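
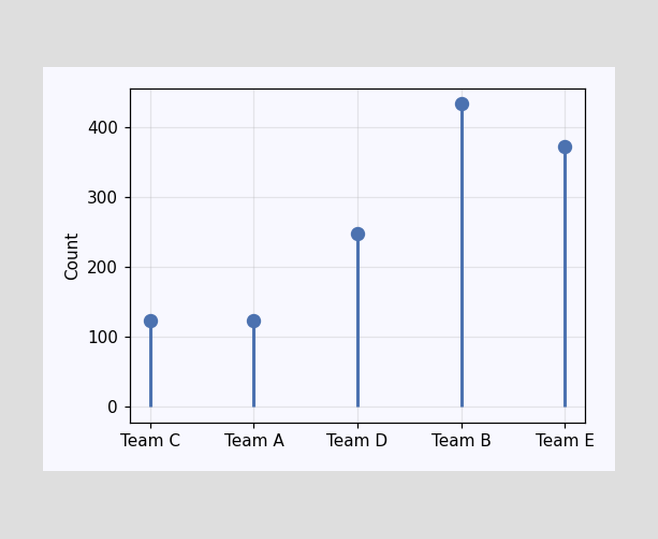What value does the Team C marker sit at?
124

The Team C marker sits at 124.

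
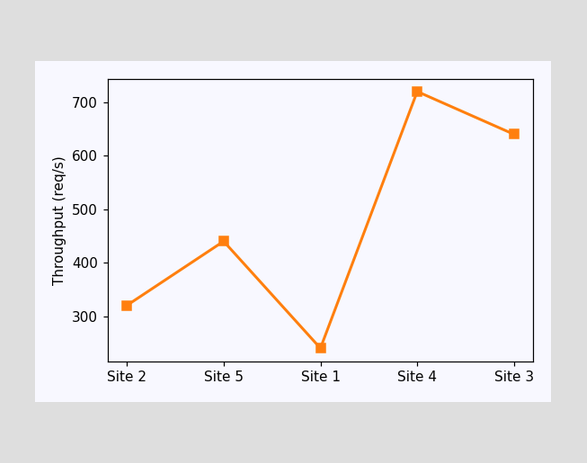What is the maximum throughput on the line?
The highest point is at Site 4, and reading across to the y-axis gives 720req/s.

720req/s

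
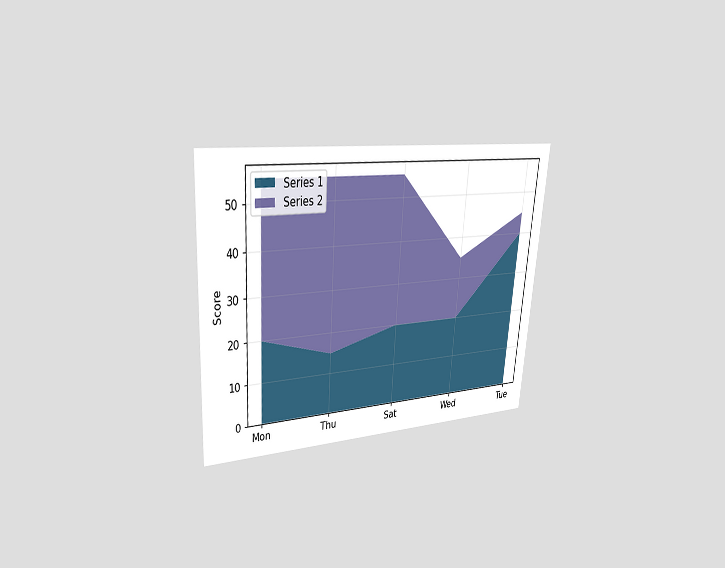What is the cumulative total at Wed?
The chart is tilted about 4° clockwise and viewed at a slight angle. The stacked total at Wed reaches 35.

35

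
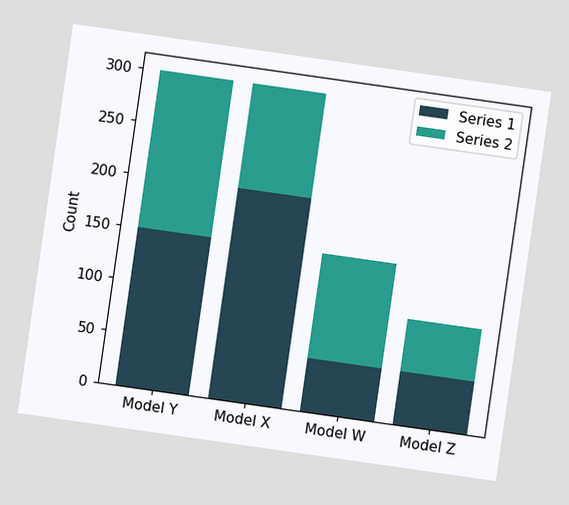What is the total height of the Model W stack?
150

The chart is tilted about 8° clockwise. The Model W stack's top reaches 150 on the y-axis.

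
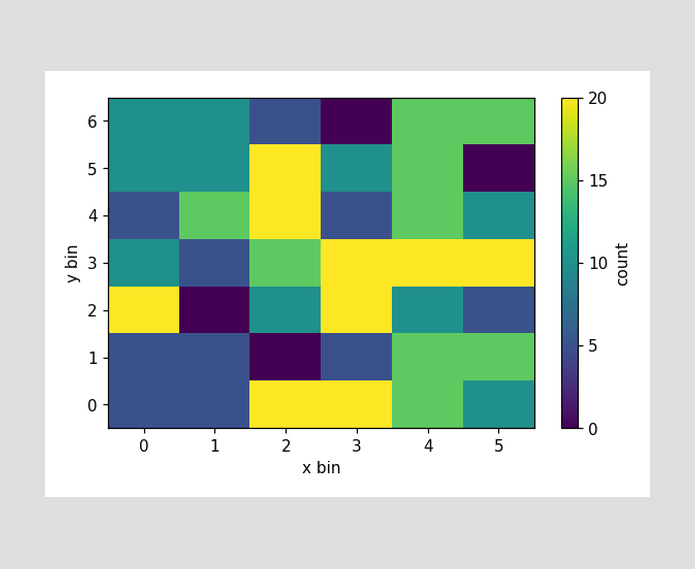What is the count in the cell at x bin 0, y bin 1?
Matching the cell (0, 1) against the colorbar gives 5.

5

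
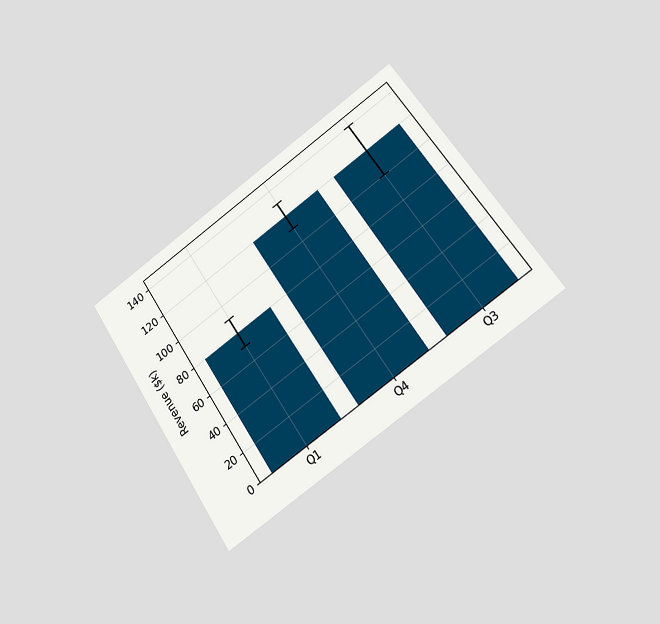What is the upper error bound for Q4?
$130k

The chart is tilted about 34° counter-clockwise and viewed at a slight angle. The Q4 bar's upper whisker reaches $130k.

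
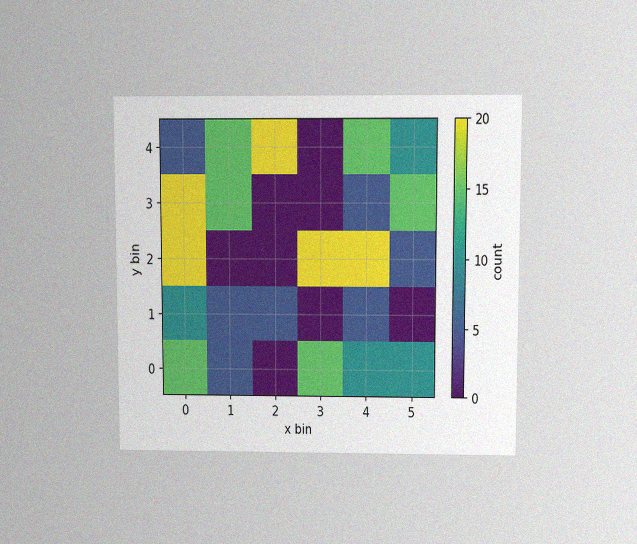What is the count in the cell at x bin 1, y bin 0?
5

The chart is viewed at a slight angle, with some photo noise. Matching the cell (1, 0) against the colorbar gives 5.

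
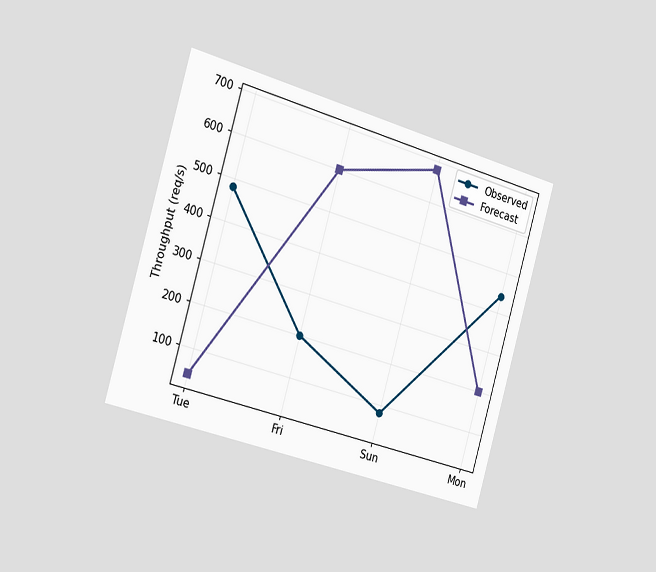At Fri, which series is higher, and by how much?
Forecast, by 400req/s

The chart is tilted about 16° clockwise and viewed slightly from the left. At Fri, Forecast sits above the other line by 400req/s.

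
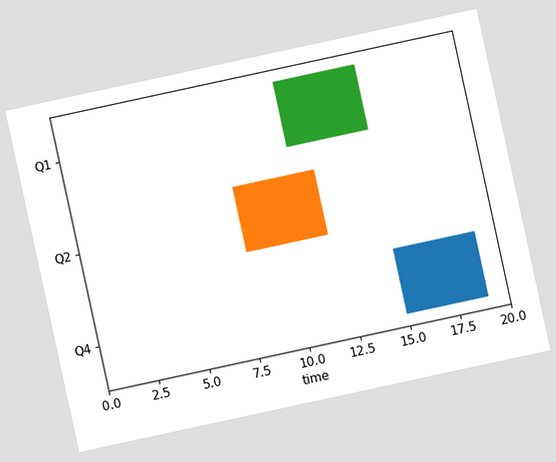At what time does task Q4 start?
15

The chart is tilted about 12° counter-clockwise. The Q4 bar begins at t=15.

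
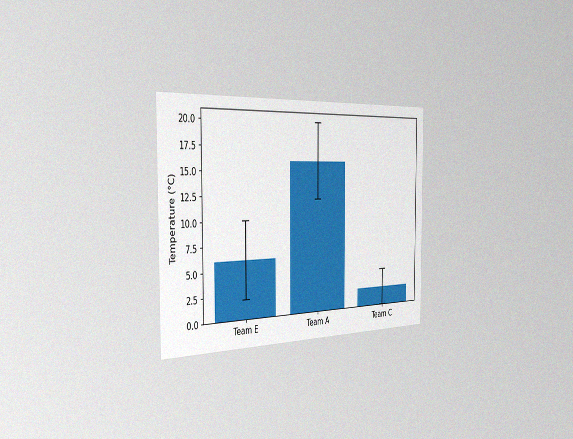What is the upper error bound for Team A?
20°C

The chart is viewed slightly from the left, with some photo noise. The Team A bar's upper whisker reaches 20°C.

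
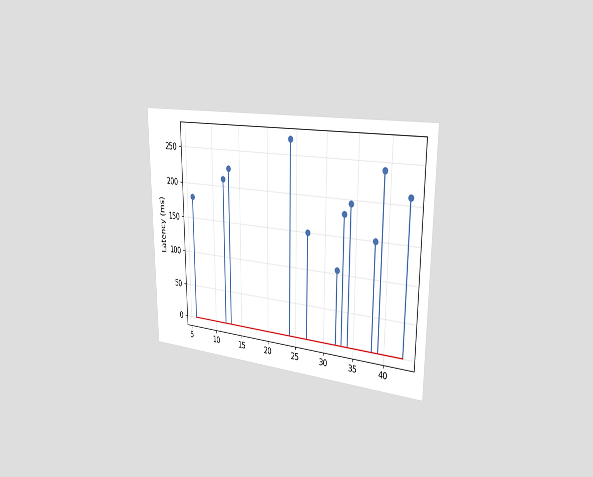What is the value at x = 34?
The chart is viewed slightly from the right. The stem at x=34 reaches 195ms.

195ms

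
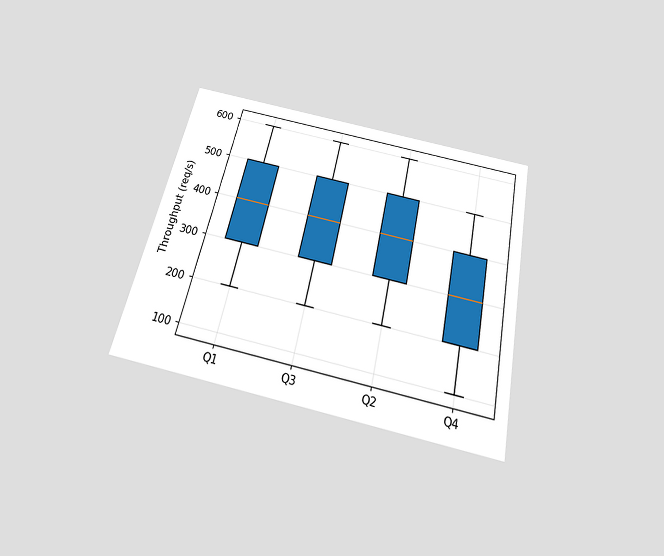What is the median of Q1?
400req/s

The chart is tilted about 12° clockwise and viewed slightly from below. The median line in the Q1 box sits at 400req/s.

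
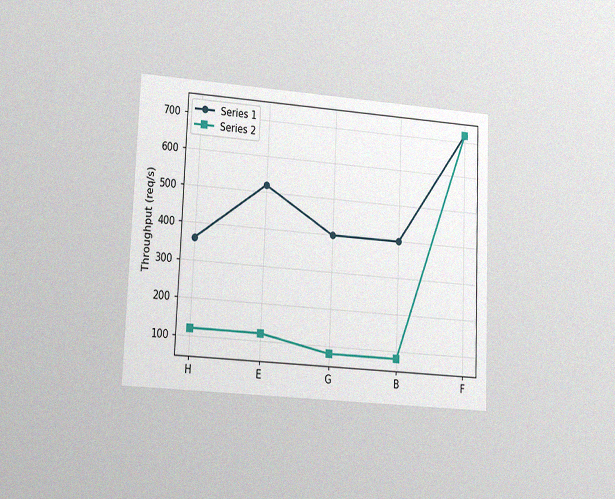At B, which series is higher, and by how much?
The chart is tilted about 2° clockwise and viewed at a slight angle, with some photo noise. At B, Series 1 sits above the other line by 320req/s.

Series 1, by 320req/s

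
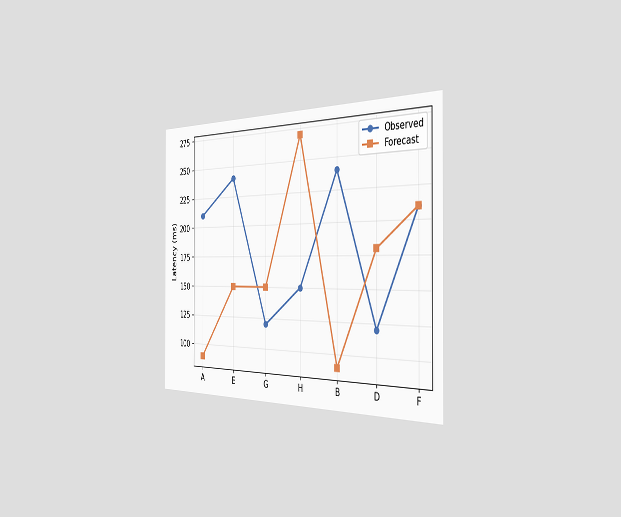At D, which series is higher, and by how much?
The chart is viewed slightly from the right. At D, Forecast sits above the other line by 60ms.

Forecast, by 60ms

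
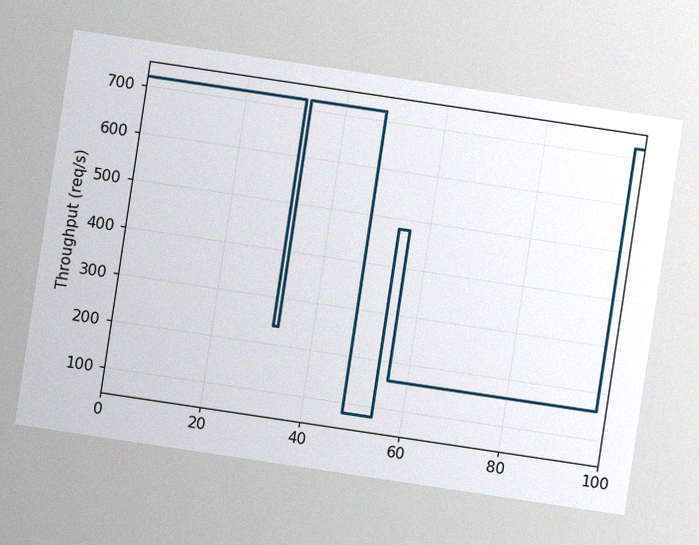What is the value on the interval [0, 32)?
720req/s

The chart is tilted about 8° clockwise, with some photo noise. On [0, 32) the step sits at 720req/s.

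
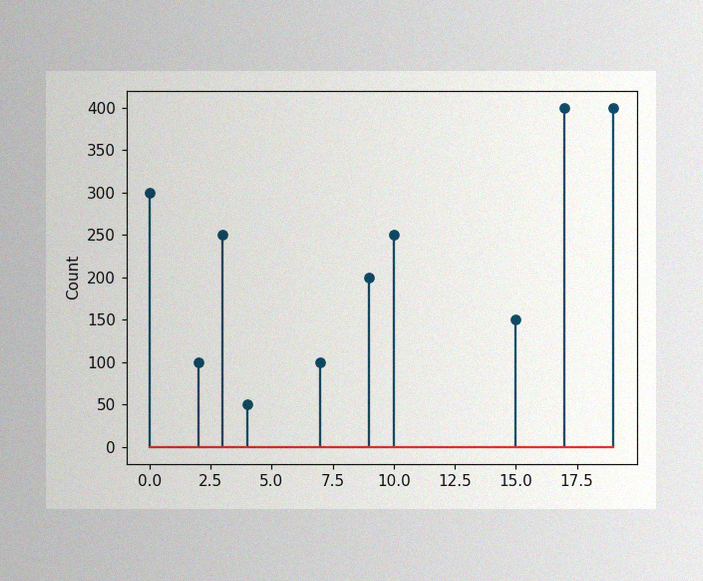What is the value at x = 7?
100

The image has some photo noise and uneven lighting. The stem at x=7 reaches 100.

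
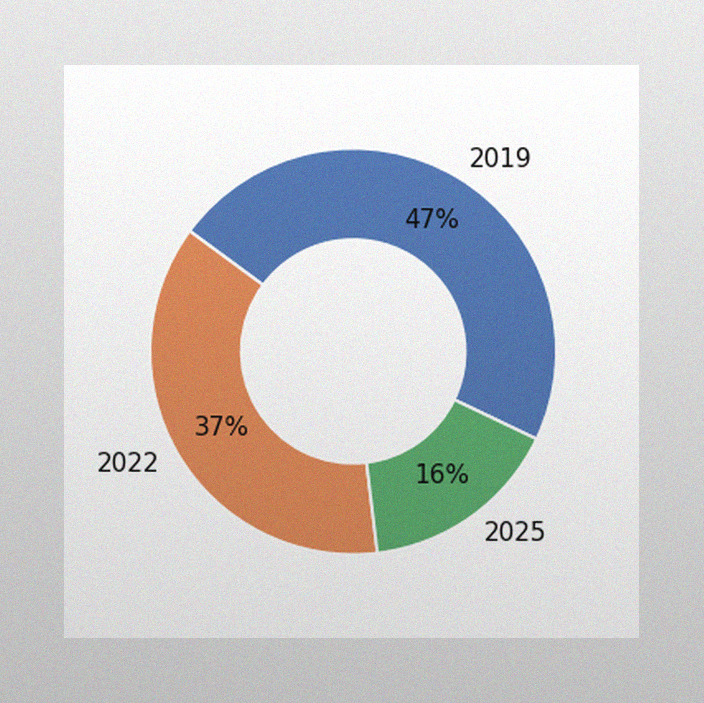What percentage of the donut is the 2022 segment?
37%

The image has some photo noise and uneven lighting. The 2022 segment takes up 37% of the ring.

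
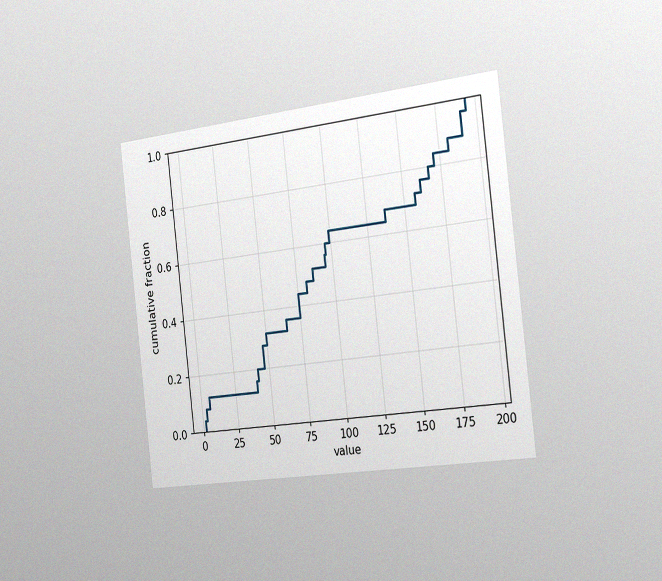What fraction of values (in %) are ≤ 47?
28%

The chart is tilted about 7° counter-clockwise and viewed slightly from the right, with some photo noise. At x=47 the ECDF step is at 28%.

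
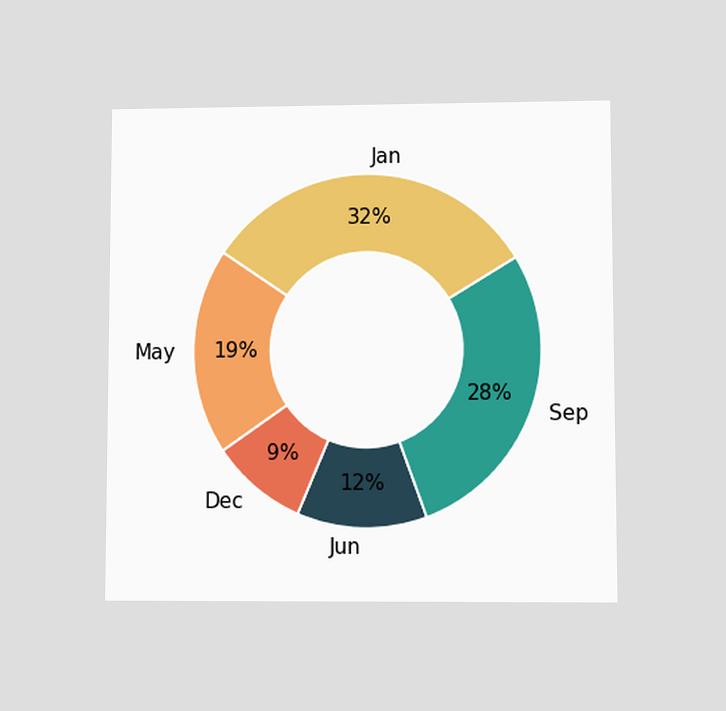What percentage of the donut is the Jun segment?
The chart is viewed at a slight angle. The Jun segment takes up 12% of the ring.

12%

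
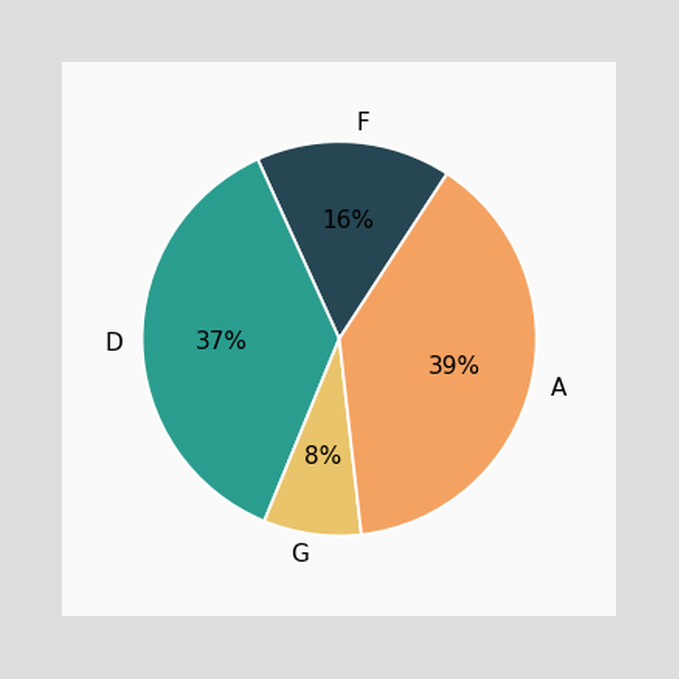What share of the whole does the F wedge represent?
The F slice takes up 16% of the pie.

16%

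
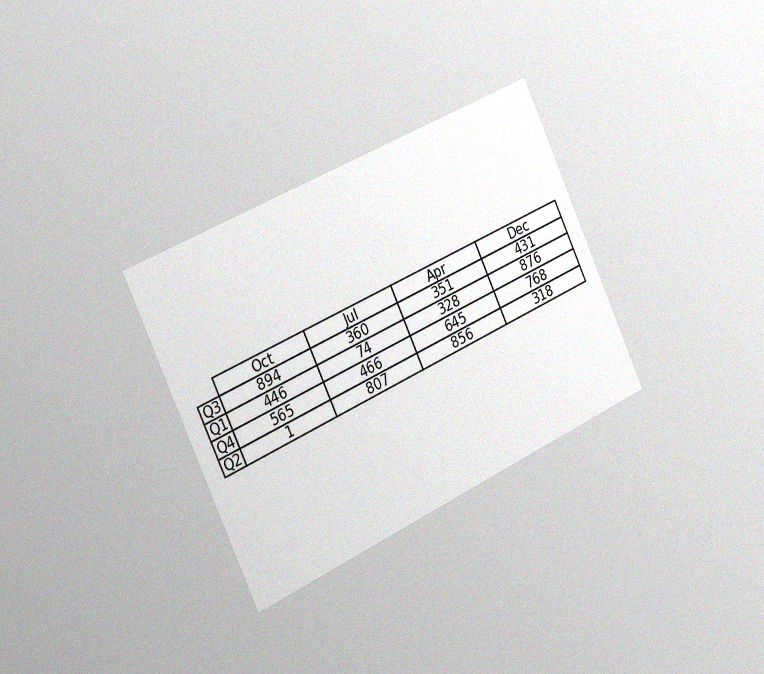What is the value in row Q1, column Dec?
876

The chart is tilted about 25° counter-clockwise and viewed slightly from the left, with some photo noise. The (Q1, Dec) cell reads 876.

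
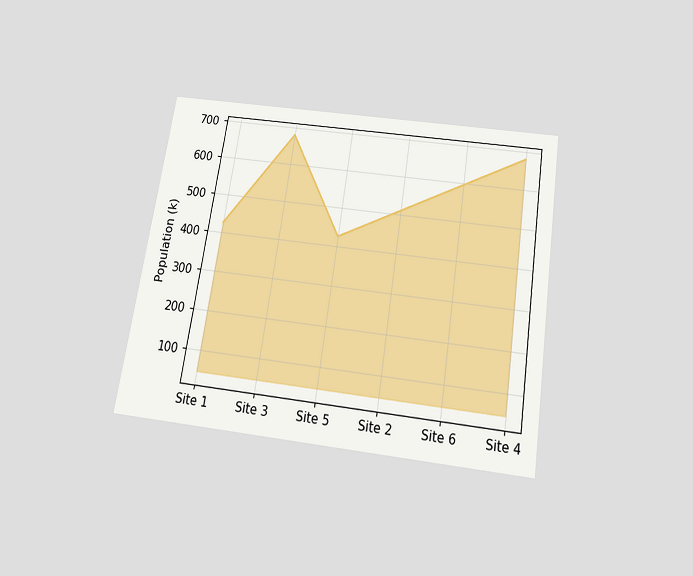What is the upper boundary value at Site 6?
The chart is tilted about 9° clockwise and viewed slightly from below. At Site 6 the upper boundary is at 595k.

595k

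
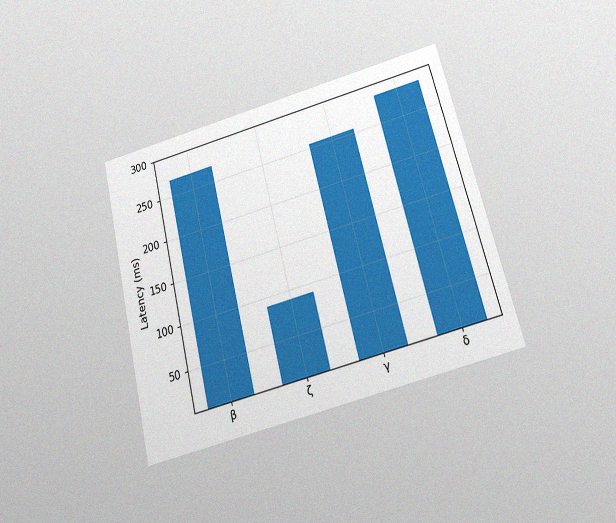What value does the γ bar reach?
The chart is tilted about 14° counter-clockwise and viewed slightly from below, with some photo noise. Reading along the chart's y-axis, the γ bar reaches 255ms.

255ms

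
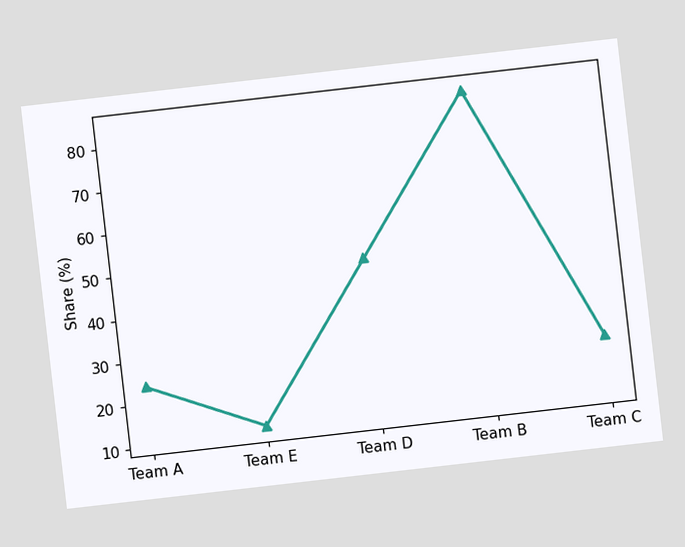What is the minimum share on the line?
The chart is tilted about 7° counter-clockwise. The lowest point is at Team E, and reading across to the y-axis gives 12%.

12%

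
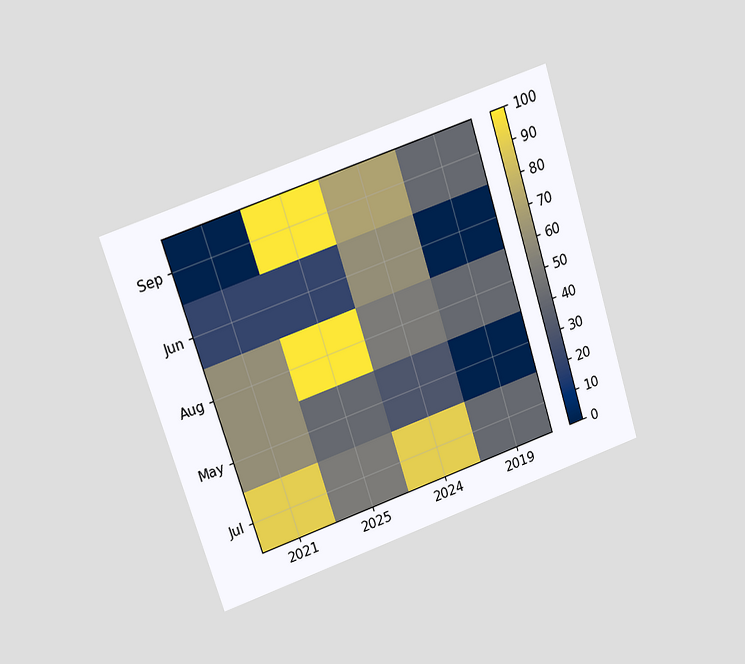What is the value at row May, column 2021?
The chart is tilted about 18° counter-clockwise and viewed at a slight angle. Matching cell (May, 2021) against the colorbar gives 60.

60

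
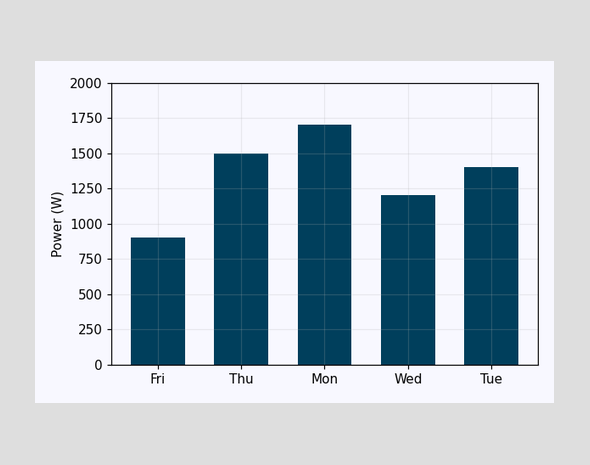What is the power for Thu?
1500W

Reading along the chart's y-axis, the Thu bar reaches 1500W.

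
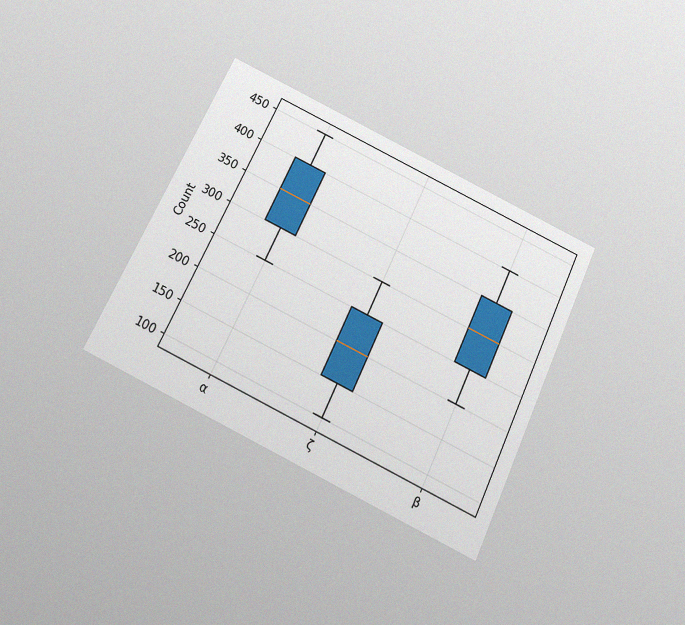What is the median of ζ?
The chart is tilted about 25° clockwise and viewed slightly from below, with some photo noise. The median line in the ζ box sits at 200.

200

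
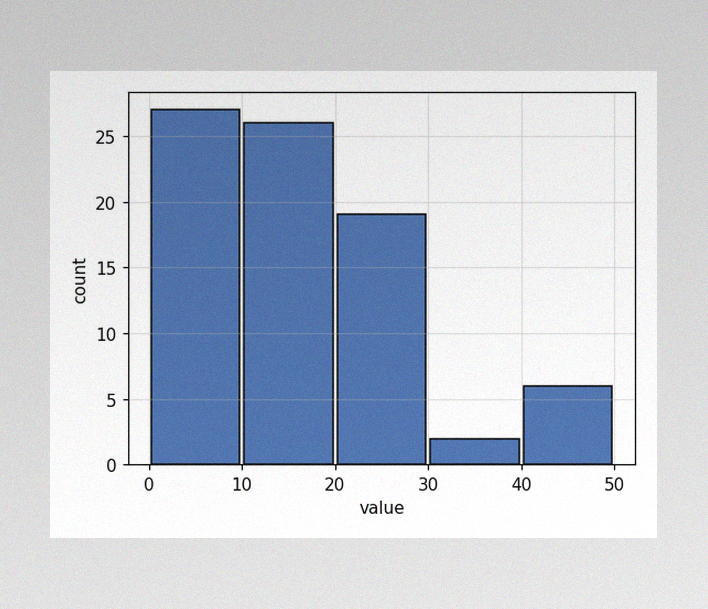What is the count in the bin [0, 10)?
The image has some photo noise and uneven lighting. The [0, 10) bin has height 27.

27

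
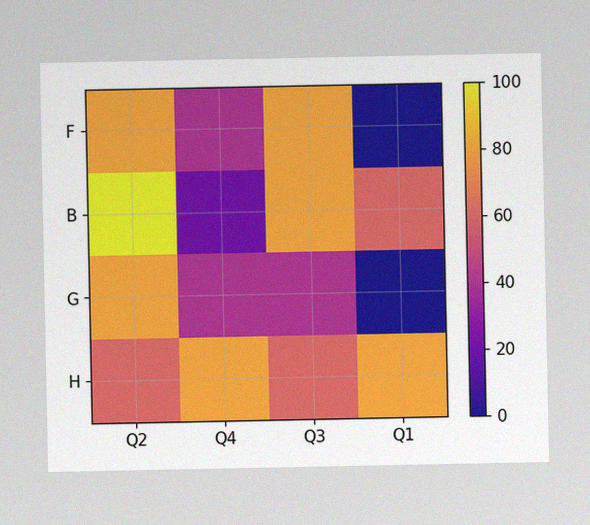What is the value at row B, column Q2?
100

The image has some photo noise and uneven lighting. Matching cell (B, Q2) against the colorbar gives 100.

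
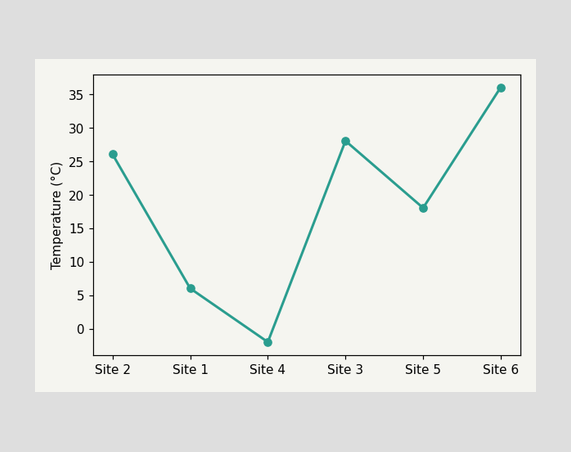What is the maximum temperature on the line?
36°C

The highest point is at Site 6, and reading across to the y-axis gives 36°C.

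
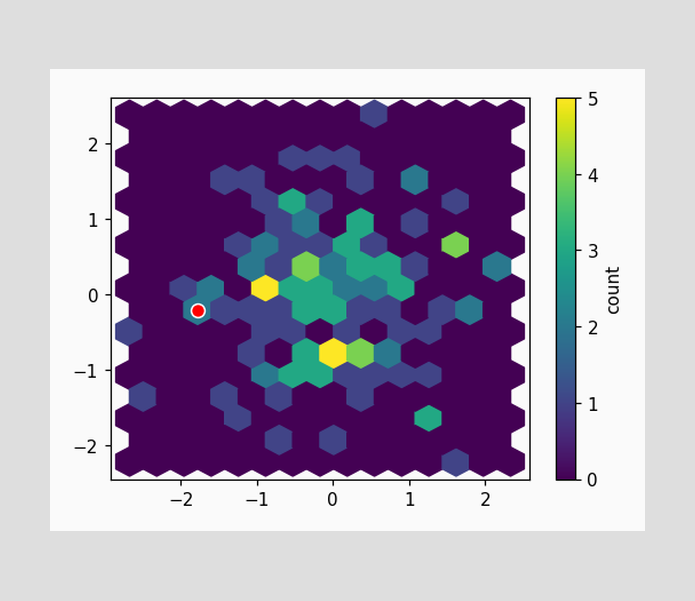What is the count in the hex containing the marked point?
2

The marked hex reads 2 on the colorbar.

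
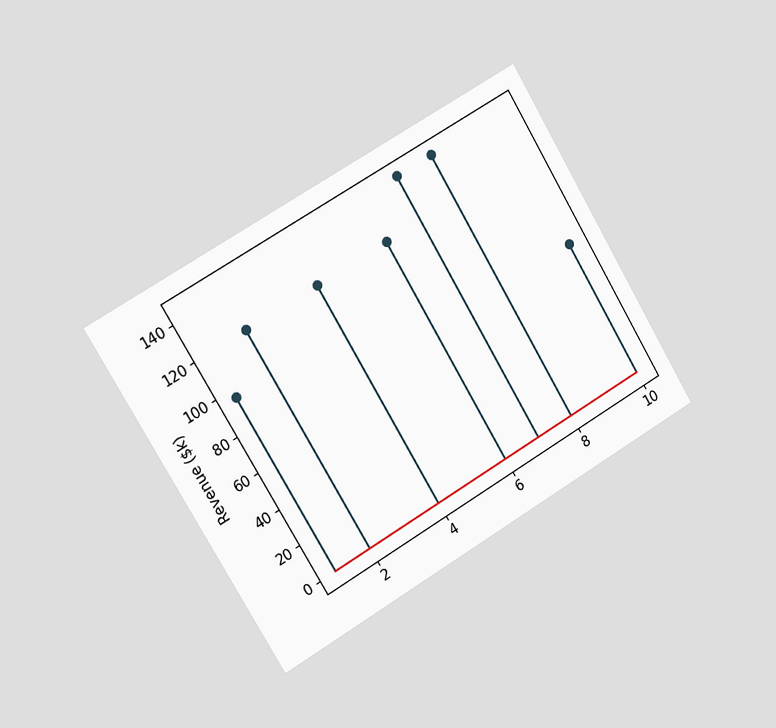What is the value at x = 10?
The chart is tilted about 31° counter-clockwise and viewed slightly from the left. The stem at x=10 reaches $72k.

$72k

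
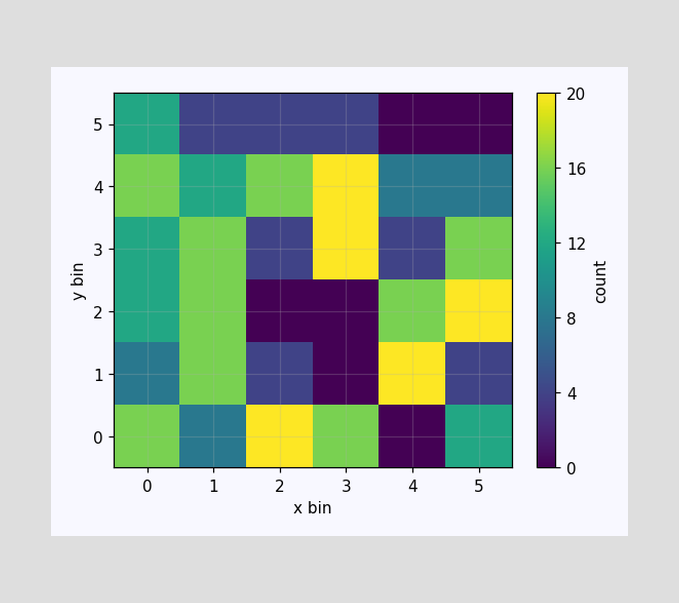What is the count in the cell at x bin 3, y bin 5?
4

Matching the cell (3, 5) against the colorbar gives 4.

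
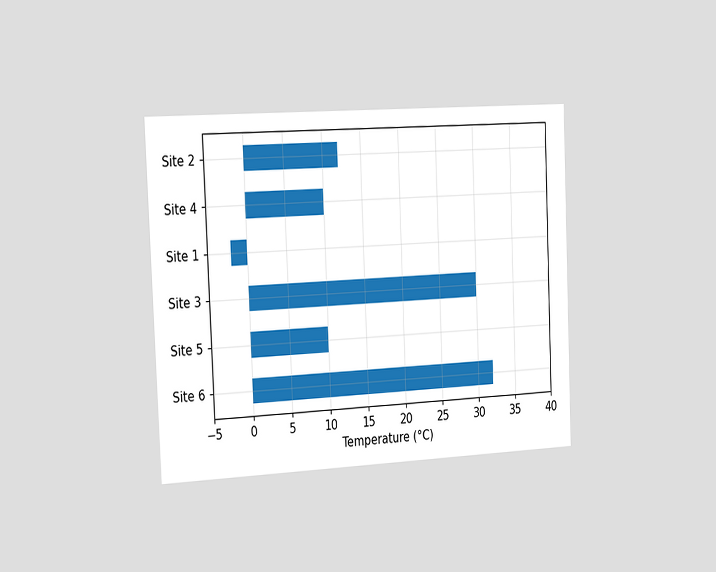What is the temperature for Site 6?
The chart is tilted about 2° counter-clockwise and viewed slightly from the left. Reading along the chart's x-axis, the Site 6 bar reaches 32°C.

32°C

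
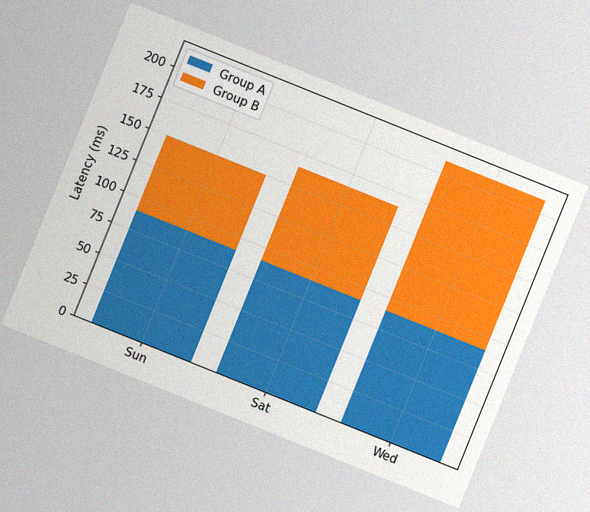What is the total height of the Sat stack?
165ms

The chart is tilted about 22° clockwise, with some photo noise. The Sat stack's top reaches 165ms on the y-axis.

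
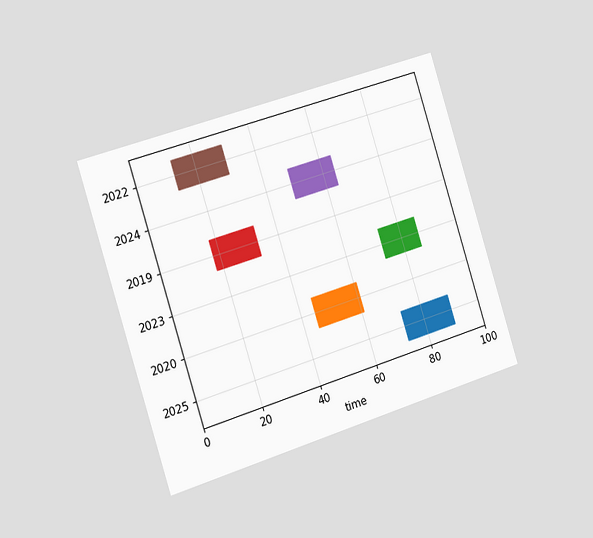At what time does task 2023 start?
73

The chart is tilted about 17° counter-clockwise and viewed slightly from the left. The 2023 bar begins at t=73.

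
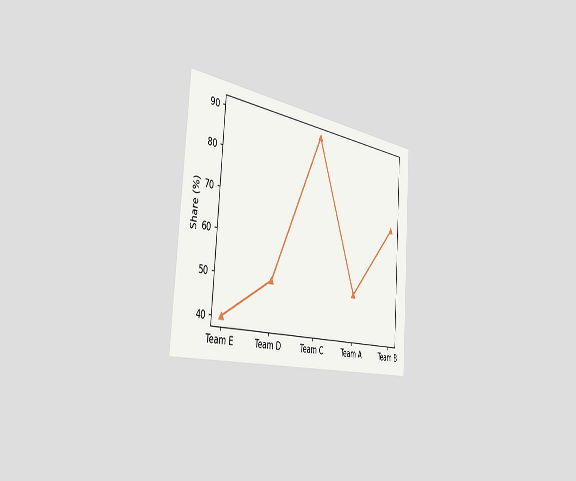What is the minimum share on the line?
The chart is tilted about 4° clockwise and viewed slightly from the left. The lowest point is at Team E, and reading across to the y-axis gives 40%.

40%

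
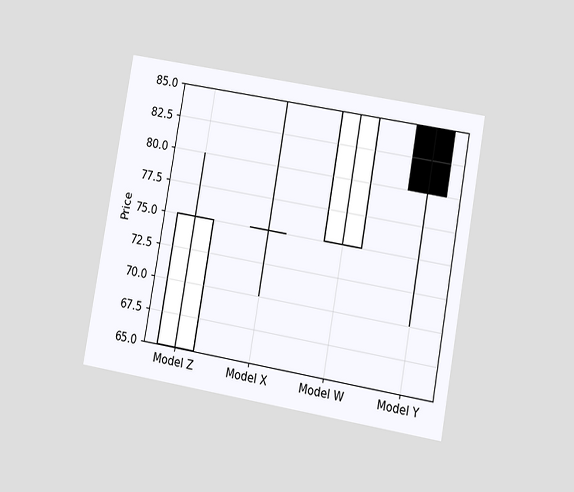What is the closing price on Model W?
85

The chart is tilted about 10° clockwise and viewed at a slight angle. The Model W candle closes at 85.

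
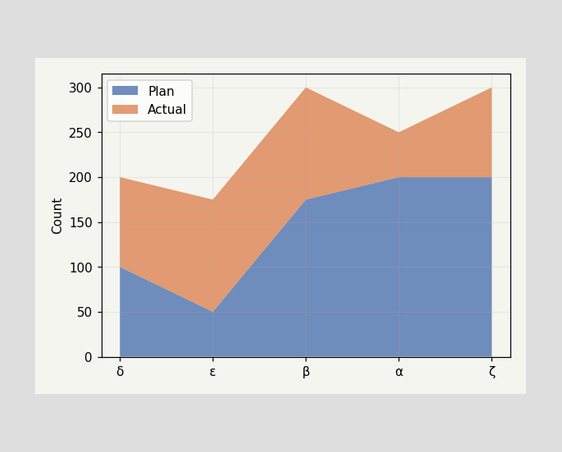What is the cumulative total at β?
300

The stacked total at β reaches 300.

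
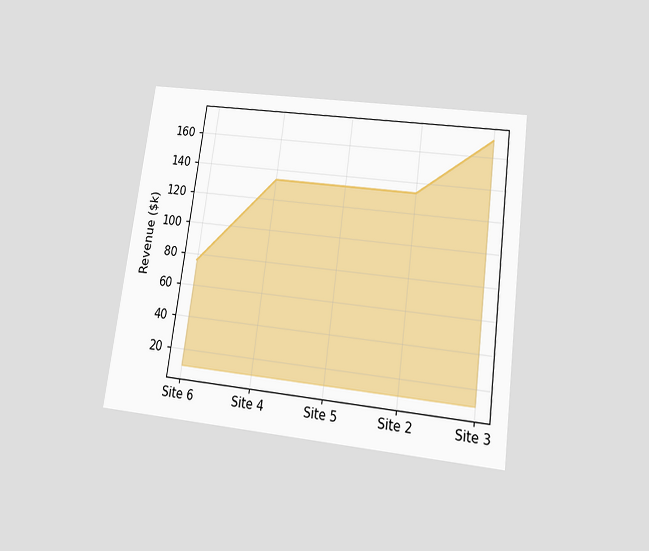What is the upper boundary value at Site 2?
The chart is tilted about 8° clockwise and viewed slightly from below. At Site 2 the upper boundary is at $133k.

$133k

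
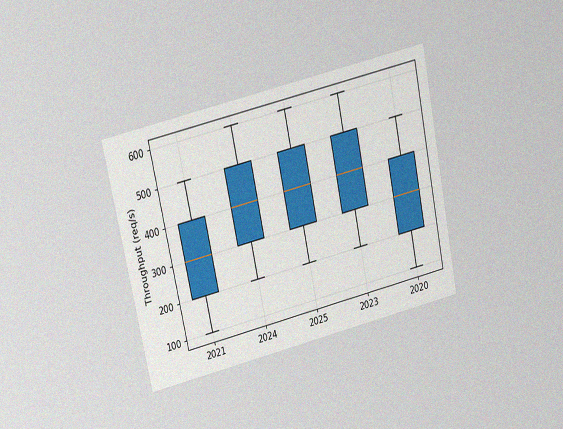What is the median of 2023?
The chart is tilted about 12° counter-clockwise and viewed slightly from above, with some photo noise. The median line in the 2023 box sits at 400req/s.

400req/s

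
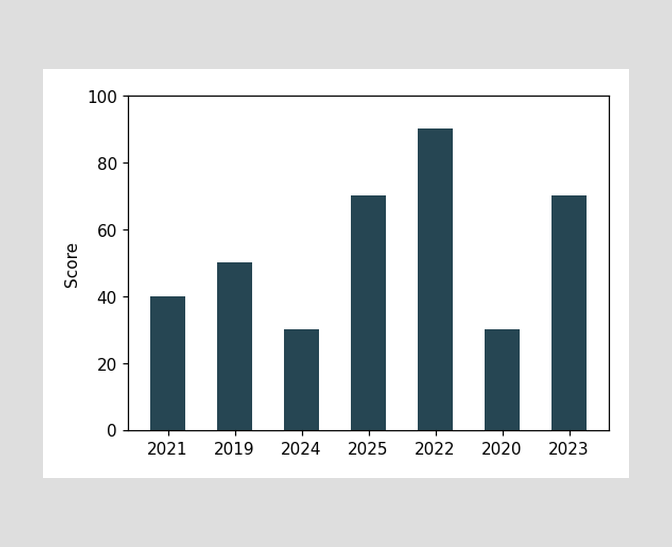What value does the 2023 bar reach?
Reading along the chart's y-axis, the 2023 bar reaches 70.

70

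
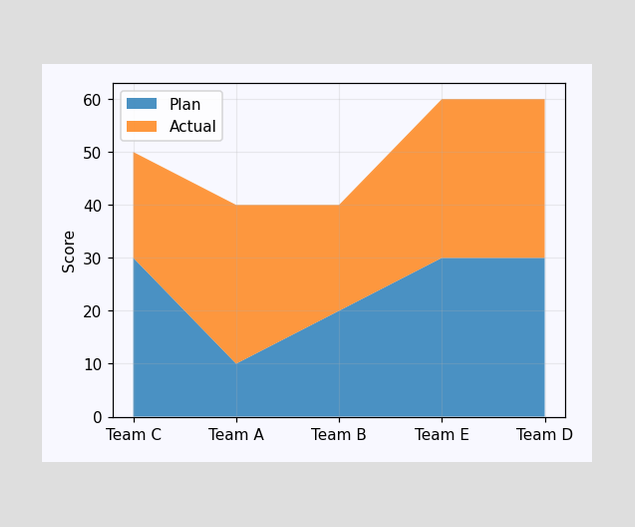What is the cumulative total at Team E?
60

The stacked total at Team E reaches 60.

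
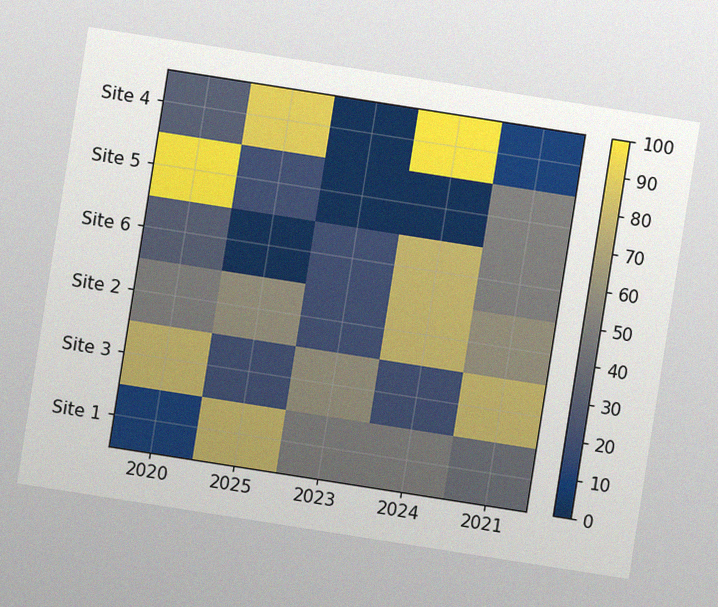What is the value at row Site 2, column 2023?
20

The chart is tilted about 9° clockwise, with some photo noise. Matching cell (Site 2, 2023) against the colorbar gives 20.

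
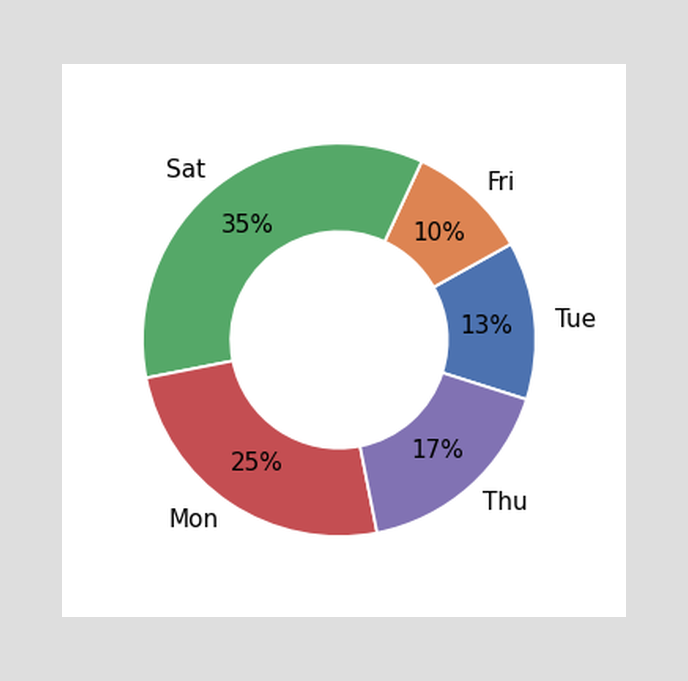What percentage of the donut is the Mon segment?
The Mon segment takes up 25% of the ring.

25%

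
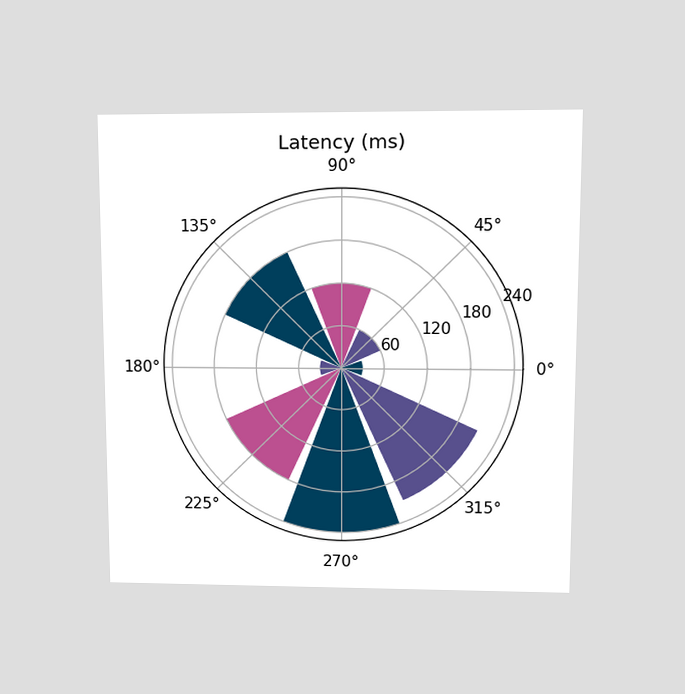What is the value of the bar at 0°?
30ms

The chart is viewed at a slight angle. The bar at 0° reaches 30ms on the radial axis.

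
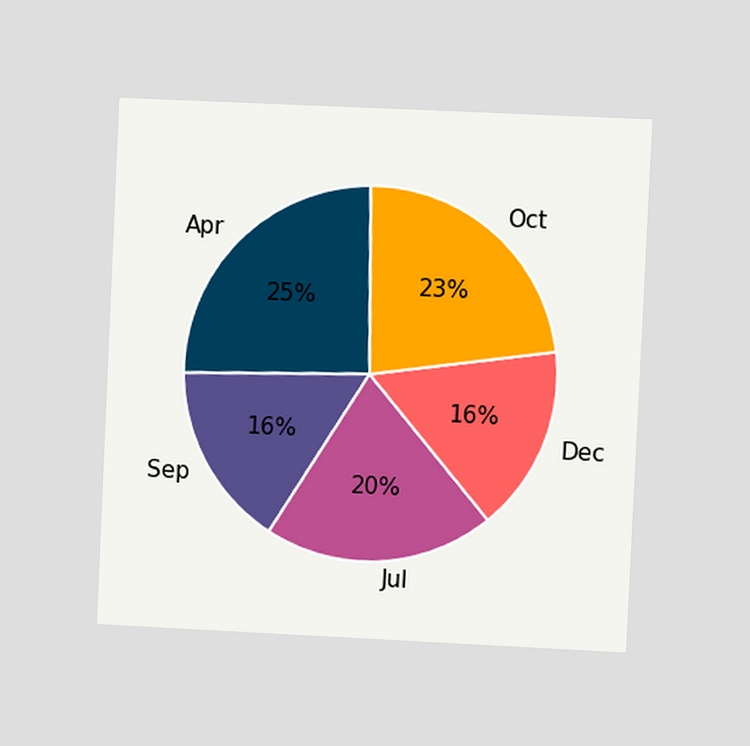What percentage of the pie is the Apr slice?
25%

The chart is tilted about 3° clockwise and viewed at a slight angle. The Apr slice takes up 25% of the pie.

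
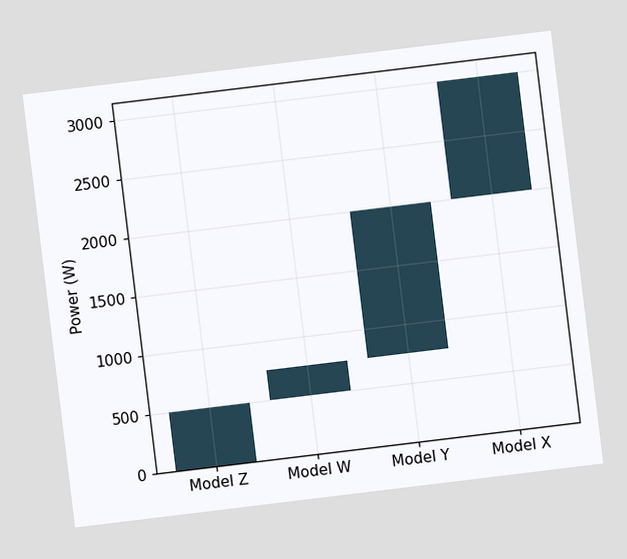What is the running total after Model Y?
The chart is tilted about 7° counter-clockwise. After Model Y the running total reaches 2000W.

2000W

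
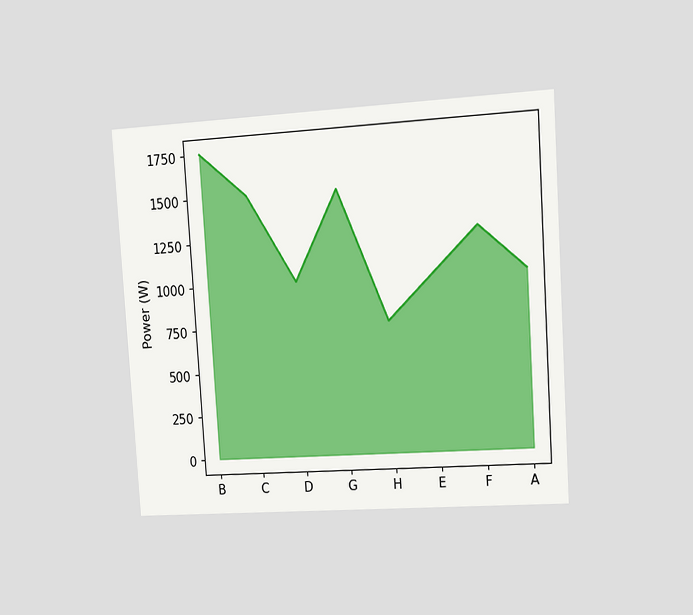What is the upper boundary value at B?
1750W

The chart is tilted about 4° counter-clockwise and viewed at a slight angle. At B the upper boundary is at 1750W.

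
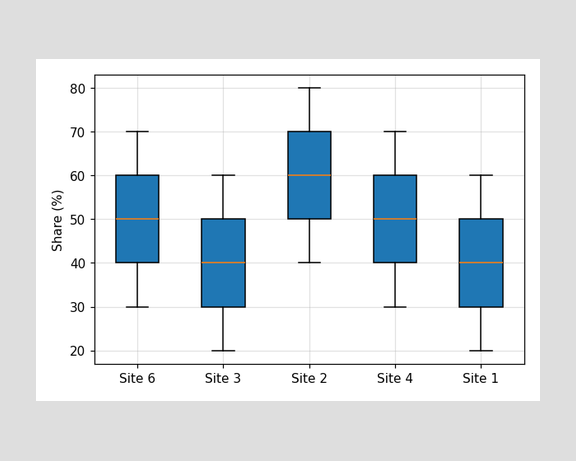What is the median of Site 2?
60%

The median line in the Site 2 box sits at 60%.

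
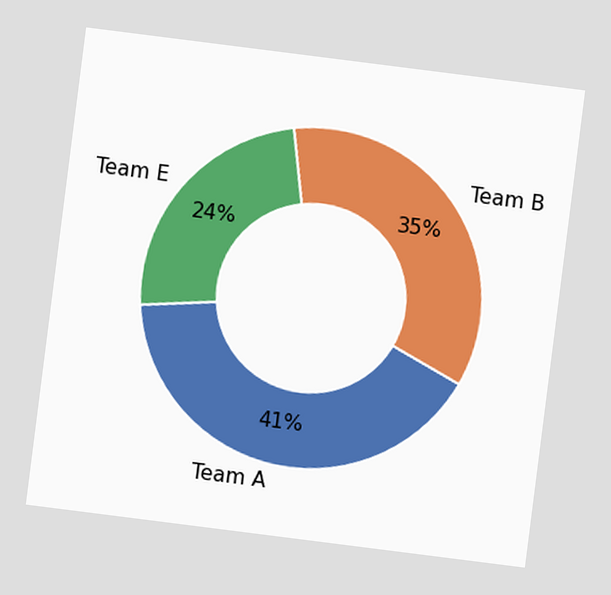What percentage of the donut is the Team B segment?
The chart is tilted about 7° clockwise. The Team B segment takes up 35% of the ring.

35%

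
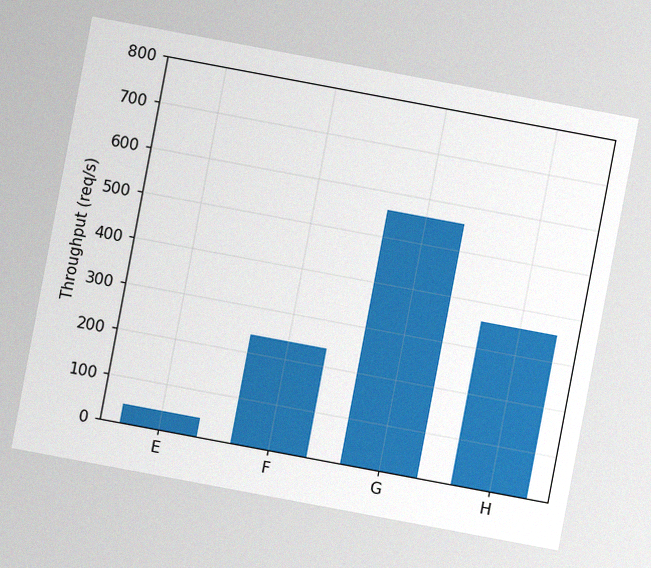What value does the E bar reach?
40req/s

The chart is tilted about 11° clockwise, with some photo noise. Reading along the chart's y-axis, the E bar reaches 40req/s.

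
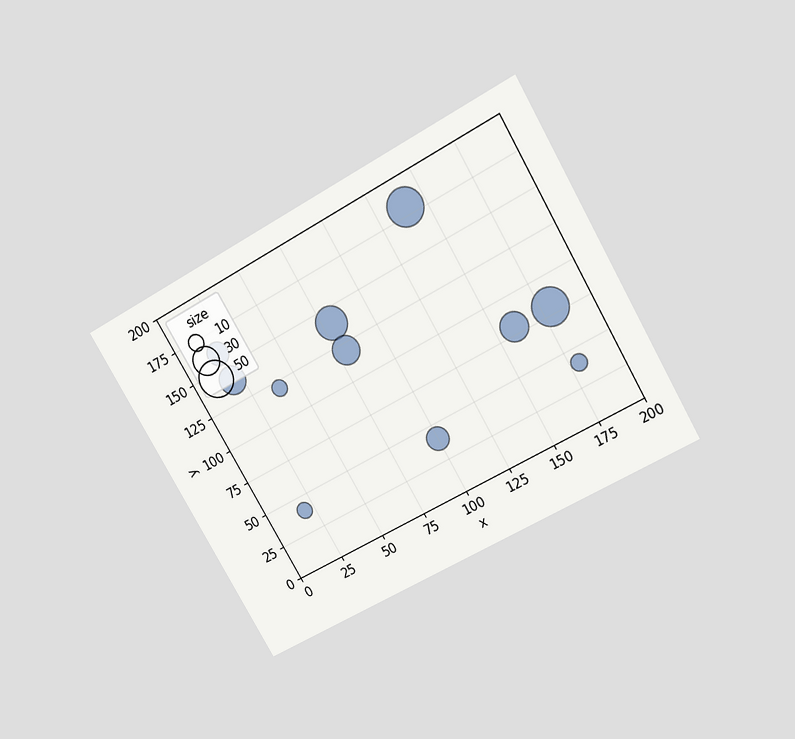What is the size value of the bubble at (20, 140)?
30

The chart is tilted about 30° counter-clockwise and viewed slightly from above. Matching the bubble at (20, 140) against the size legend gives 30.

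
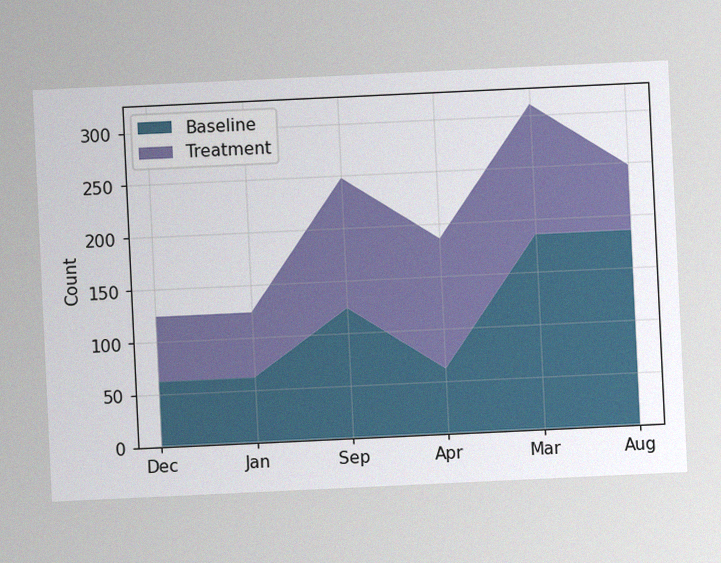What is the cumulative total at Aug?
248

The chart is tilted about 3° counter-clockwise, with some photo noise. The stacked total at Aug reaches 248.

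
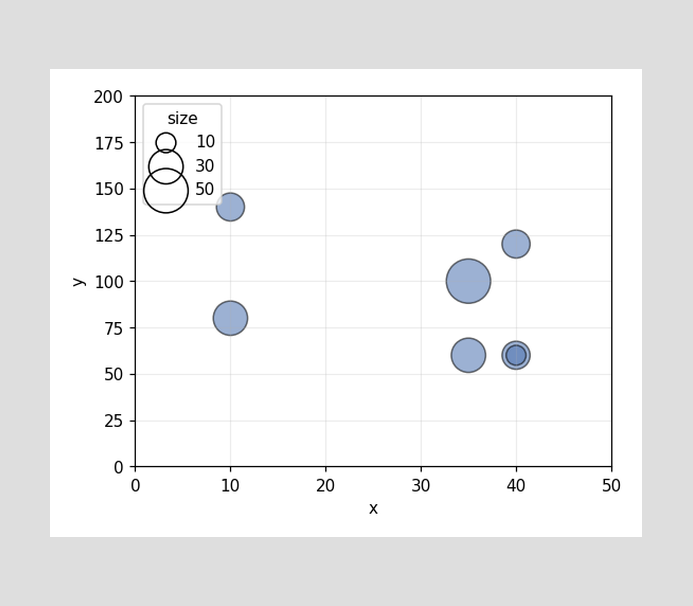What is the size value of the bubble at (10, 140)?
Matching the bubble at (10, 140) against the size legend gives 20.

20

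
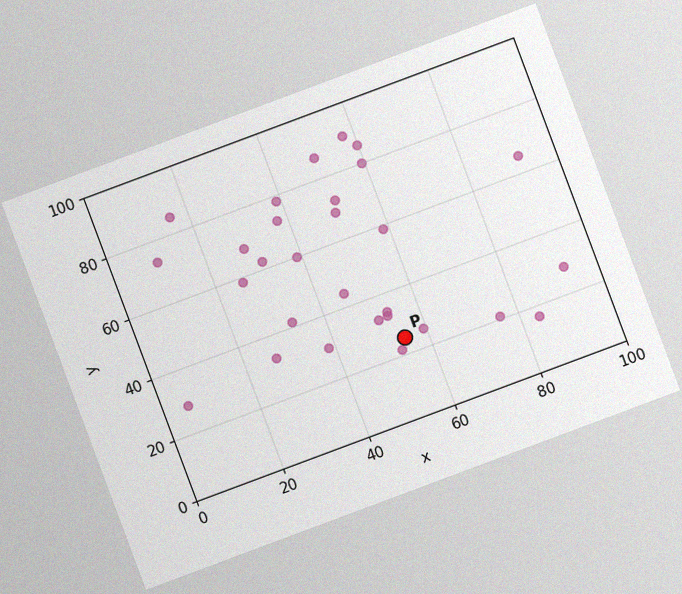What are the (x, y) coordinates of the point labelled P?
(55, 25)

The chart is tilted about 20° counter-clockwise, with some photo noise. Following the gridlines from P to each axis, P sits at (55, 25).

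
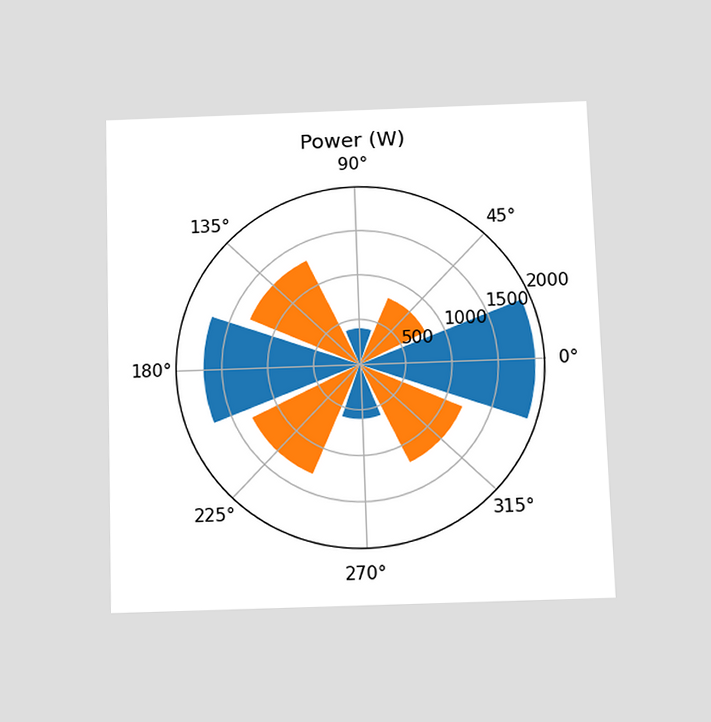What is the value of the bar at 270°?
600W

The chart is viewed slightly from below. The bar at 270° reaches 600W on the radial axis.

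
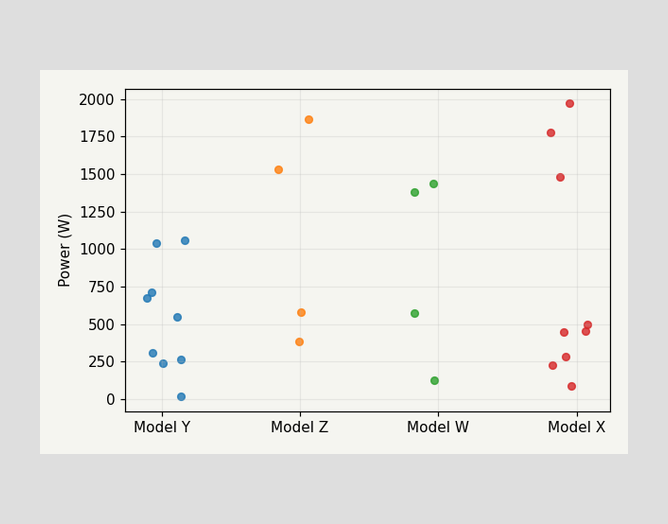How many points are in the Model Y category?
9

Counting the markers in the Model Y column gives 9.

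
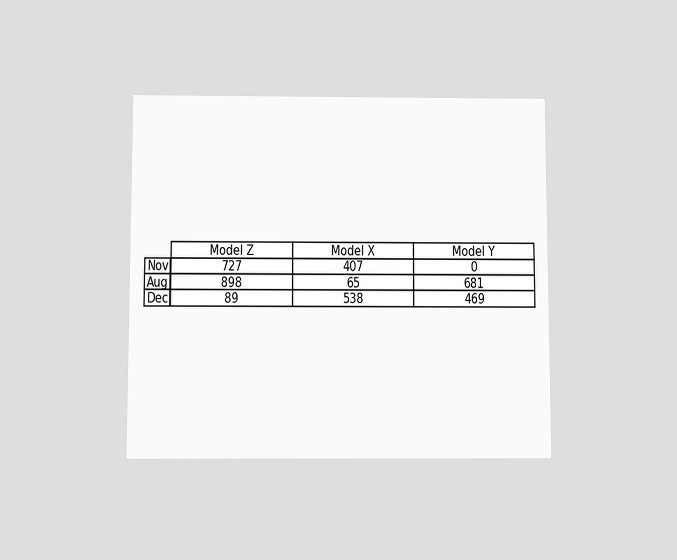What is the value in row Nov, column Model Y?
The chart is viewed slightly from below. The (Nov, Model Y) cell reads 0.

0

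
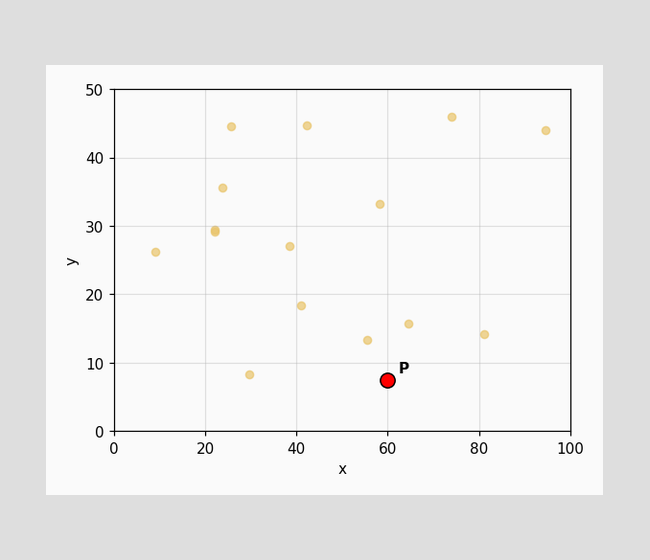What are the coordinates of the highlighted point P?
(60, 7.5)

Following the gridlines from P to each axis, P sits at (60, 7.5).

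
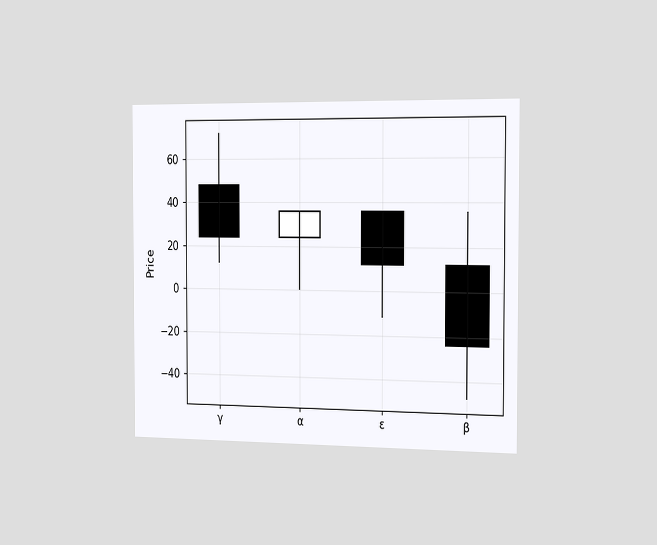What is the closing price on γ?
The chart is viewed slightly from the right. The γ candle closes at 24.

24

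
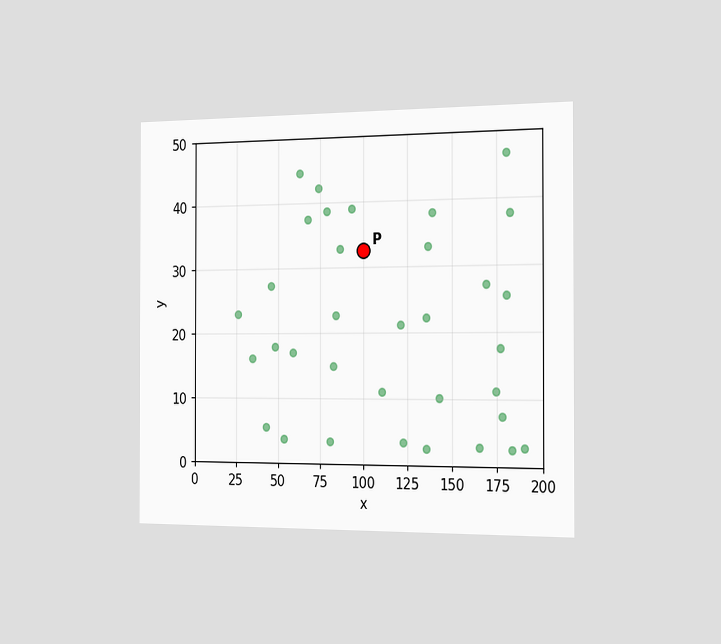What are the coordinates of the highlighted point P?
The chart is viewed slightly from the right. Following the gridlines from P to each axis, P sits at (100, 32.5).

(100, 32.5)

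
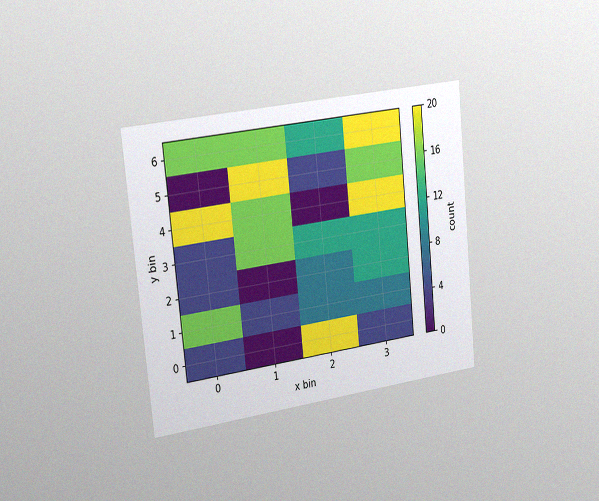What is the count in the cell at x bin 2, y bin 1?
The chart is tilted about 6° counter-clockwise and viewed slightly from the left, with some photo noise. Matching the cell (2, 1) against the colorbar gives 8.

8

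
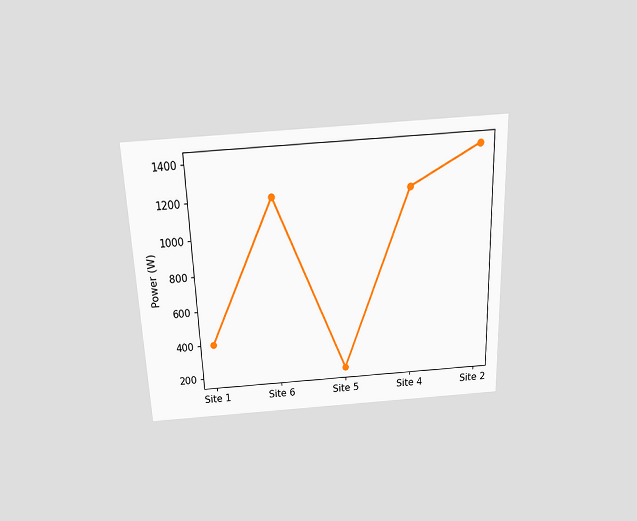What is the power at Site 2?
The chart is tilted about 2° counter-clockwise and viewed slightly from above. At Site 2, the line is at 1400W.

1400W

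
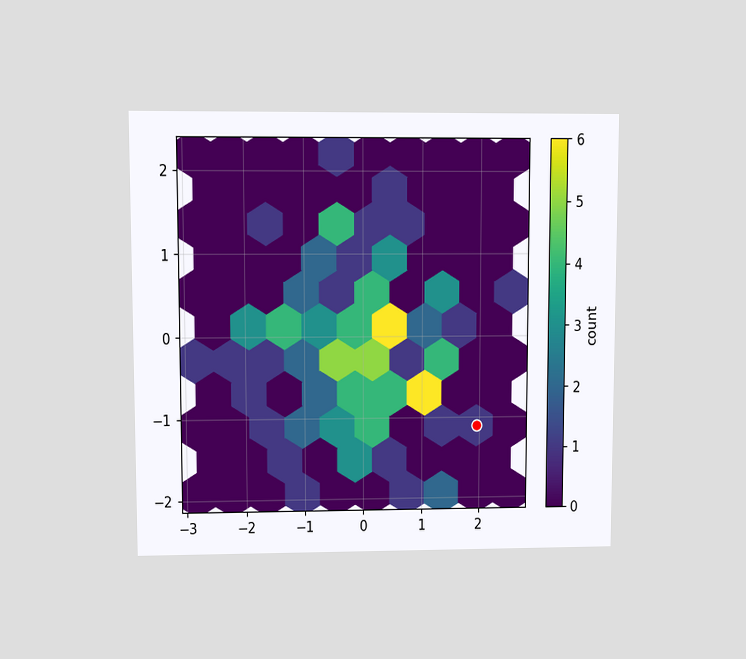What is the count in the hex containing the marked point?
1

The chart is viewed at a slight angle. The marked hex reads 1 on the colorbar.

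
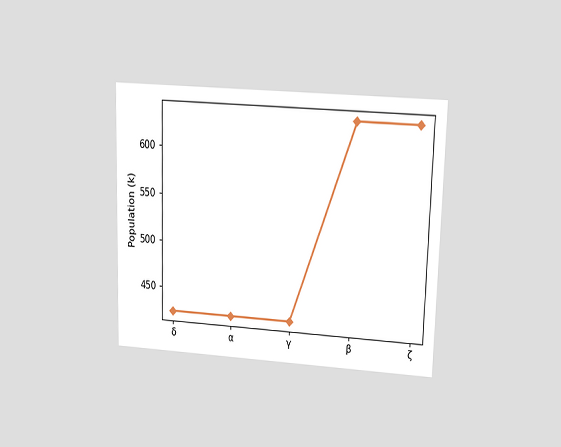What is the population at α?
The chart is viewed at a slight angle. At α, the line is at 424k.

424k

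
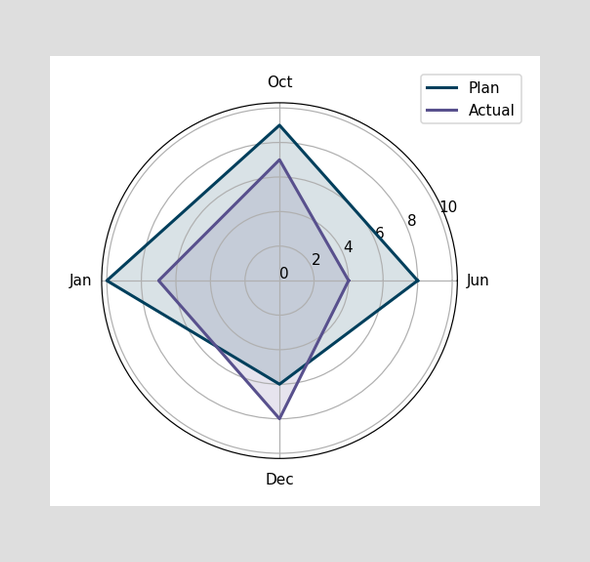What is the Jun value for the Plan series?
8

On the Jun axis, Plan reaches 8.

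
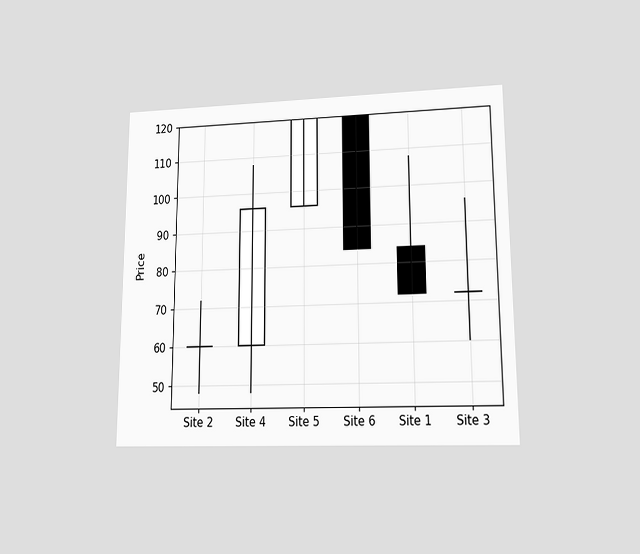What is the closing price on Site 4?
The chart is viewed at a slight angle. The Site 4 candle closes at 96.

96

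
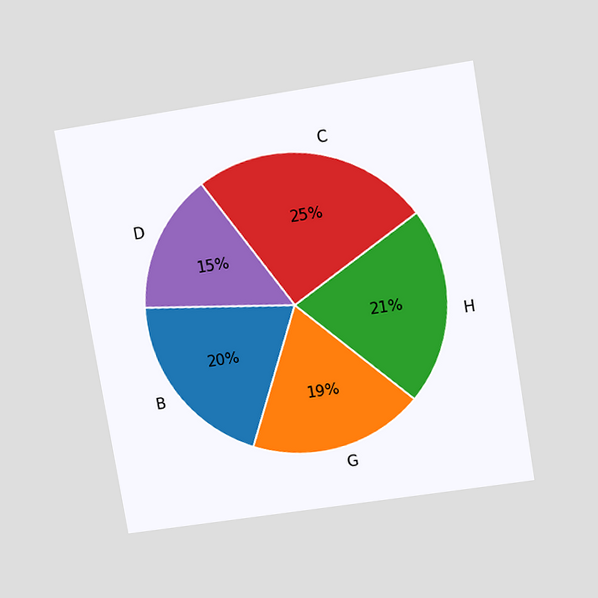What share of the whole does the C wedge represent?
The chart is tilted about 9° counter-clockwise and viewed slightly from above. The C slice takes up 25% of the pie.

25%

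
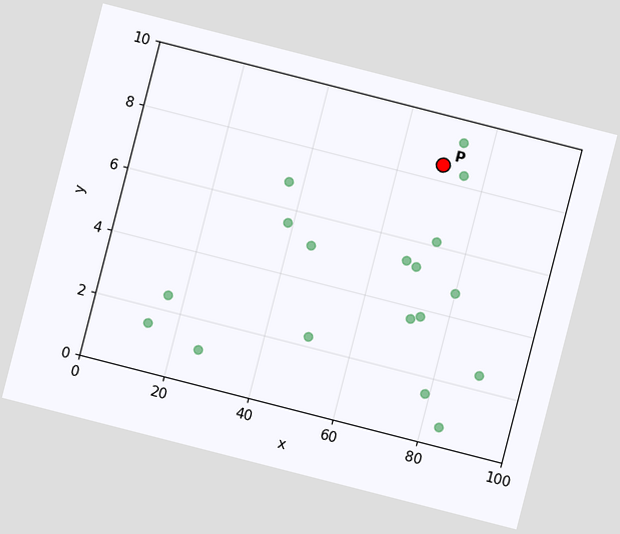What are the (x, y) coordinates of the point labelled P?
The chart is tilted about 14° clockwise. Following the gridlines from P to each axis, P sits at (70, 8.5).

(70, 8.5)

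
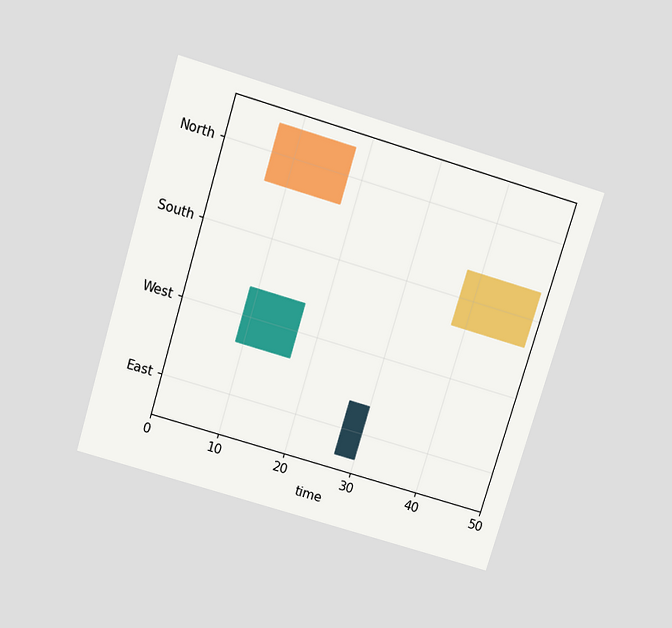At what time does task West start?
9

The chart is tilted about 17° clockwise and viewed slightly from above. The West bar begins at t=9.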